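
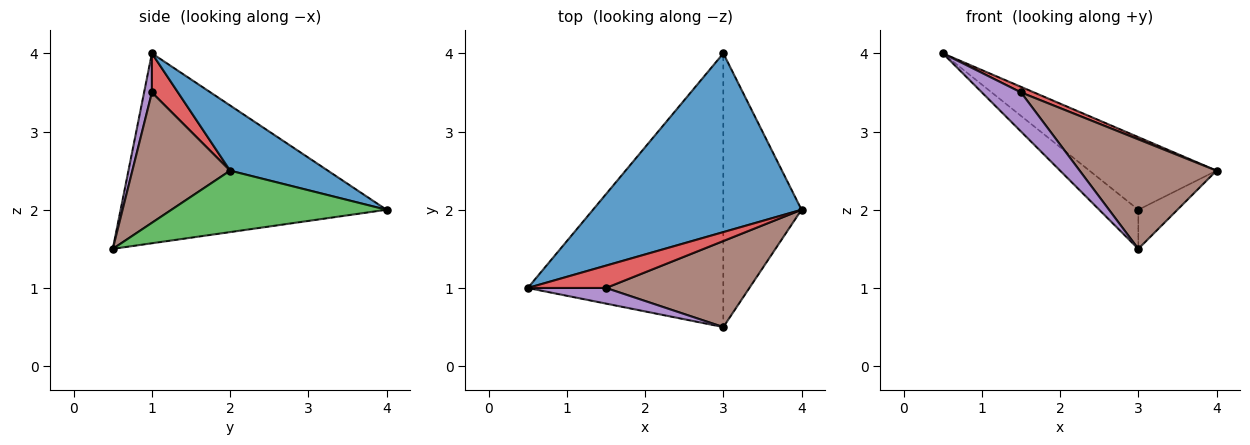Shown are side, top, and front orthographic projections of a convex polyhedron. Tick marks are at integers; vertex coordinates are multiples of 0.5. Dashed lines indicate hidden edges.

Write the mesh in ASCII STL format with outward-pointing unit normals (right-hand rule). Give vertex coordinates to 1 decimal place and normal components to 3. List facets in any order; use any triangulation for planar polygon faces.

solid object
 facet normal 0.278 0.362 0.890
  outer loop
   vertex 3.0 4.0 2.0
   vertex 0.5 1.0 4.0
   vertex 4.0 2.0 2.5
  endloop
 endfacet
 facet normal -0.693 0.102 -0.714
  outer loop
   vertex 3.0 0.5 1.5
   vertex 0.5 1.0 4.0
   vertex 3.0 4.0 2.0
  endloop
 endfacet
 facet normal 0.614 0.112 -0.781
  outer loop
   vertex 3.0 0.5 1.5
   vertex 3.0 4.0 2.0
   vertex 4.0 2.0 2.5
  endloop
 endfacet
 facet normal 0.436 -0.218 0.873
  outer loop
   vertex 1.5 1.0 3.5
   vertex 4.0 2.0 2.5
   vertex 0.5 1.0 4.0
  endloop
 endfacet
 facet normal 0.183 -0.913 0.365
  outer loop
   vertex 1.5 1.0 3.5
   vertex 0.5 1.0 4.0
   vertex 3.0 0.5 1.5
  endloop
 endfacet
 facet normal 0.490 -0.686 0.539
  outer loop
   vertex 1.5 1.0 3.5
   vertex 3.0 0.5 1.5
   vertex 4.0 2.0 2.5
  endloop
 endfacet
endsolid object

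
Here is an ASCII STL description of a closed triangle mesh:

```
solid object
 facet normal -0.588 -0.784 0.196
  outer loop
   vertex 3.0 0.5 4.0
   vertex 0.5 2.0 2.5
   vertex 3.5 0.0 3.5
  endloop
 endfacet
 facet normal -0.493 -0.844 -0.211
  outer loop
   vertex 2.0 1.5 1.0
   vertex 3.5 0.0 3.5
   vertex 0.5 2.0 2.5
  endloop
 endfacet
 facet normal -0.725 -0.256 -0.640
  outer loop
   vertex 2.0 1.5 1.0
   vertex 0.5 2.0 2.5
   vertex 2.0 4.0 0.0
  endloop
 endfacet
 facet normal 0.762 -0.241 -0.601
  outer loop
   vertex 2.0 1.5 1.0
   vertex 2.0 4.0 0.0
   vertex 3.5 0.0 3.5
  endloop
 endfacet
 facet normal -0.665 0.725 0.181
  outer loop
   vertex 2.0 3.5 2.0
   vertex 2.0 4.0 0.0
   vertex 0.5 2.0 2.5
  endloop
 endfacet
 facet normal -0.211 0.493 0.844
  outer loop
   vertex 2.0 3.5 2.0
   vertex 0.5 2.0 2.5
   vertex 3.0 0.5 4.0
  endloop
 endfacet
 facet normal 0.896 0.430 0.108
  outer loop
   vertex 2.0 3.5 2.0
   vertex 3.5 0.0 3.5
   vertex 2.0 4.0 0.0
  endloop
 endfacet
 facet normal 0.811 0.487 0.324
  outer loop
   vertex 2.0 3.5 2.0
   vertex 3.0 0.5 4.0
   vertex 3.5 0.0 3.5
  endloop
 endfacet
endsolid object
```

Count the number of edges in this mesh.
12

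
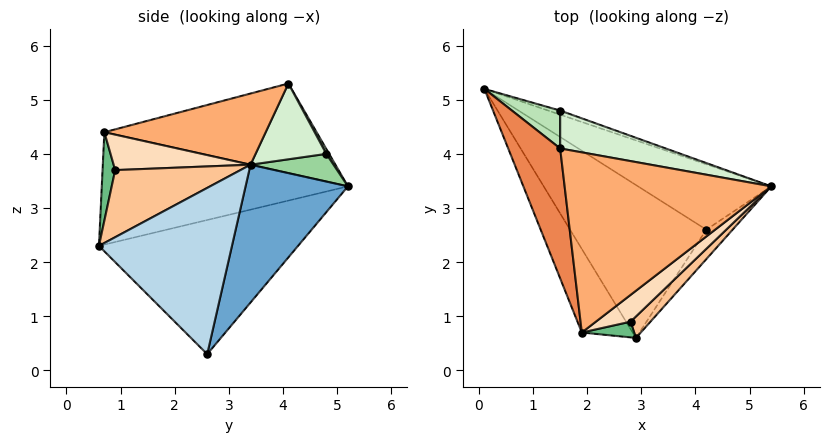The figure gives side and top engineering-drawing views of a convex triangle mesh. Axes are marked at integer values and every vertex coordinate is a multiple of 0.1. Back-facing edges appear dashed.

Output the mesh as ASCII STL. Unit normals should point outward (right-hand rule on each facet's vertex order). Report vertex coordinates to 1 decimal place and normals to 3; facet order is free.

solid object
 facet normal 0.326 0.891 -0.316
  outer loop
   vertex 4.2 2.6 0.3
   vertex 0.1 5.2 3.4
   vertex 5.4 3.4 3.8
  endloop
 endfacet
 facet normal -0.680 -0.249 -0.690
  outer loop
   vertex 4.2 2.6 0.3
   vertex 2.9 0.6 2.3
   vertex 0.1 5.2 3.4
  endloop
 endfacet
 facet normal 0.772 -0.624 -0.122
  outer loop
   vertex 4.2 2.6 0.3
   vertex 5.4 3.4 3.8
   vertex 2.9 0.6 2.3
  endloop
 endfacet
 facet normal -0.829 -0.415 -0.375
  outer loop
   vertex 1.9 0.7 4.4
   vertex 0.1 5.2 3.4
   vertex 2.9 0.6 2.3
  endloop
 endfacet
 facet normal -0.842 -0.228 0.488
  outer loop
   vertex 1.5 4.1 5.3
   vertex 0.1 5.2 3.4
   vertex 1.9 0.7 4.4
  endloop
 endfacet
 facet normal 0.319 -0.207 0.925
  outer loop
   vertex 1.5 4.1 5.3
   vertex 1.9 0.7 4.4
   vertex 5.4 3.4 3.8
  endloop
 endfacet
 facet normal 0.675 -0.710 0.200
  outer loop
   vertex 2.8 0.9 3.7
   vertex 2.9 0.6 2.3
   vertex 5.4 3.4 3.8
  endloop
 endfacet
 facet normal 0.566 -0.611 0.553
  outer loop
   vertex 2.8 0.9 3.7
   vertex 5.4 3.4 3.8
   vertex 1.9 0.7 4.4
  endloop
 endfacet
 facet normal 0.371 -0.902 0.220
  outer loop
   vertex 2.8 0.9 3.7
   vertex 1.9 0.7 4.4
   vertex 2.9 0.6 2.3
  endloop
 endfacet
 facet normal 0.328 0.934 -0.143
  outer loop
   vertex 1.5 4.8 4.0
   vertex 5.4 3.4 3.8
   vertex 0.1 5.2 3.4
  endloop
 endfacet
 facet normal 0.048 0.879 0.474
  outer loop
   vertex 1.5 4.8 4.0
   vertex 0.1 5.2 3.4
   vertex 1.5 4.1 5.3
  endloop
 endfacet
 facet normal 0.322 0.834 0.449
  outer loop
   vertex 1.5 4.8 4.0
   vertex 1.5 4.1 5.3
   vertex 5.4 3.4 3.8
  endloop
 endfacet
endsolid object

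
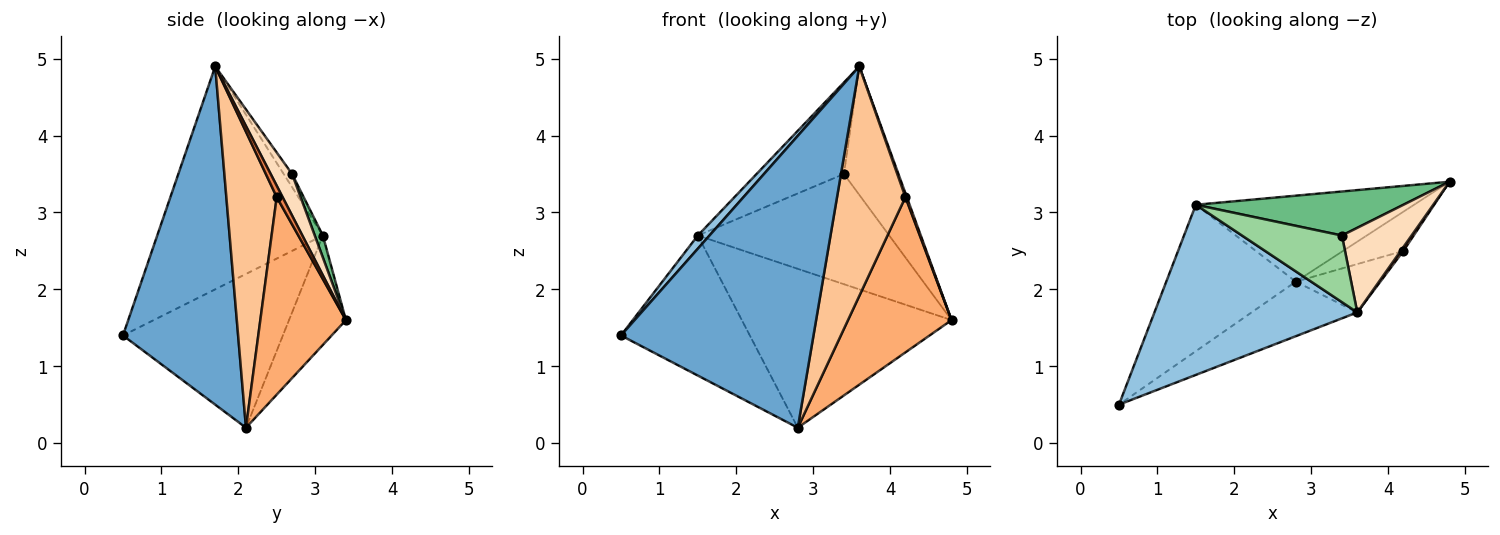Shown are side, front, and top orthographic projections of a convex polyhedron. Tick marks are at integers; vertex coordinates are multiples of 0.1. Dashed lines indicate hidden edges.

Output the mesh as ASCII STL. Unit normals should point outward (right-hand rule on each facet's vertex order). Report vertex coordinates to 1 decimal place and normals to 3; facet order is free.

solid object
 facet normal 0.507 -0.847 -0.158
  outer loop
   vertex 2.8 2.1 0.2
   vertex 3.6 1.7 4.9
   vertex 0.5 0.5 1.4
  endloop
 endfacet
 facet normal -0.739 -0.052 0.672
  outer loop
   vertex 1.5 3.1 2.7
   vertex 0.5 0.5 1.4
   vertex 3.6 1.7 4.9
  endloop
 endfacet
 facet normal -0.651 0.525 -0.548
  outer loop
   vertex 1.5 3.1 2.7
   vertex 2.8 2.1 0.2
   vertex 0.5 0.5 1.4
  endloop
 endfacet
 facet normal -0.232 0.856 -0.463
  outer loop
   vertex 1.5 3.1 2.7
   vertex 4.8 3.4 1.6
   vertex 2.8 2.1 0.2
  endloop
 endfacet
 facet normal 0.947 -0.227 0.227
  outer loop
   vertex 4.2 2.5 3.2
   vertex 4.8 3.4 1.6
   vertex 3.6 1.7 4.9
  endloop
 endfacet
 facet normal 0.625 -0.757 -0.191
  outer loop
   vertex 4.2 2.5 3.2
   vertex 2.8 2.1 0.2
   vertex 4.8 3.4 1.6
  endloop
 endfacet
 facet normal 0.585 -0.794 -0.167
  outer loop
   vertex 4.2 2.5 3.2
   vertex 3.6 1.7 4.9
   vertex 2.8 2.1 0.2
  endloop
 endfacet
 facet normal 0.312 0.794 0.522
  outer loop
   vertex 3.4 2.7 3.5
   vertex 3.6 1.7 4.9
   vertex 4.8 3.4 1.6
  endloop
 endfacet
 facet normal 0.039 0.928 0.371
  outer loop
   vertex 3.4 2.7 3.5
   vertex 4.8 3.4 1.6
   vertex 1.5 3.1 2.7
  endloop
 endfacet
 facet normal -0.077 0.806 0.587
  outer loop
   vertex 3.4 2.7 3.5
   vertex 1.5 3.1 2.7
   vertex 3.6 1.7 4.9
  endloop
 endfacet
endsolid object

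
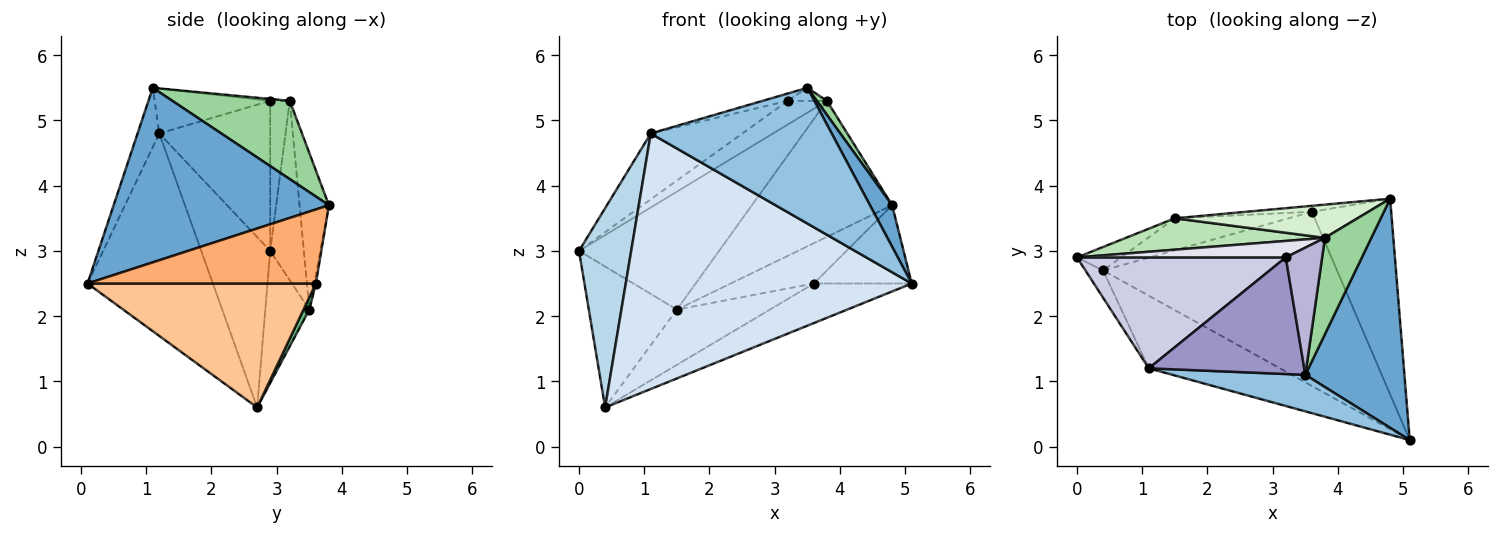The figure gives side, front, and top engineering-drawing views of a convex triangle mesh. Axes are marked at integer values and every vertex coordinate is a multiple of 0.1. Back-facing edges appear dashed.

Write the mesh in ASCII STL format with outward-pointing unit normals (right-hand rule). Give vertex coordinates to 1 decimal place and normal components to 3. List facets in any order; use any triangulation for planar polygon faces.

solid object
 facet normal 0.866 -0.089 0.492
  outer loop
   vertex 3.5 1.1 5.5
   vertex 5.1 0.1 2.5
   vertex 4.8 3.8 3.7
  endloop
 endfacet
 facet normal -0.115 -0.959 0.258
  outer loop
   vertex 1.1 1.2 4.8
   vertex 5.1 0.1 2.5
   vertex 3.5 1.1 5.5
  endloop
 endfacet
 facet normal -0.795 -0.601 -0.082
  outer loop
   vertex 1.1 1.2 4.8
   vertex 0.0 2.9 3.0
   vertex 0.4 2.7 0.6
  endloop
 endfacet
 facet normal -0.389 -0.886 -0.252
  outer loop
   vertex 1.1 1.2 4.8
   vertex 0.4 2.7 0.6
   vertex 5.1 0.1 2.5
  endloop
 endfacet
 facet normal -0.442 0.885 -0.147
  outer loop
   vertex 1.5 3.5 2.1
   vertex 0.4 2.7 0.6
   vertex 0.0 2.9 3.0
  endloop
 endfacet
 facet normal 0.655 0.281 -0.702
  outer loop
   vertex 3.6 3.6 2.5
   vertex 4.8 3.8 3.7
   vertex 5.1 0.1 2.5
  endloop
 endfacet
 facet normal 0.459 0.197 -0.866
  outer loop
   vertex 3.6 3.6 2.5
   vertex 5.1 0.1 2.5
   vertex 0.4 2.7 0.6
  endloop
 endfacet
 facet normal -0.019 0.989 -0.145
  outer loop
   vertex 3.6 3.6 2.5
   vertex 1.5 3.5 2.1
   vertex 4.8 3.8 3.7
  endloop
 endfacet
 facet normal 0.054 0.864 -0.501
  outer loop
   vertex 3.6 3.6 2.5
   vertex 0.4 2.7 0.6
   vertex 1.5 3.5 2.1
  endloop
 endfacet
 facet normal 0.858 -0.074 0.508
  outer loop
   vertex 3.8 3.2 5.3
   vertex 3.5 1.1 5.5
   vertex 4.8 3.8 3.7
  endloop
 endfacet
 facet normal -0.226 0.941 0.251
  outer loop
   vertex 3.8 3.2 5.3
   vertex 1.5 3.5 2.1
   vertex 0.0 2.9 3.0
  endloop
 endfacet
 facet normal -0.199 0.952 0.232
  outer loop
   vertex 3.8 3.2 5.3
   vertex 4.8 3.8 3.7
   vertex 1.5 3.5 2.1
  endloop
 endfacet
 facet normal -0.277 0.060 0.959
  outer loop
   vertex 3.2 2.9 5.3
   vertex 1.1 1.2 4.8
   vertex 3.5 1.1 5.5
  endloop
 endfacet
 facet normal -0.051 0.102 0.993
  outer loop
   vertex 3.2 2.9 5.3
   vertex 3.5 1.1 5.5
   vertex 3.8 3.2 5.3
  endloop
 endfacet
 facet normal -0.526 0.434 0.731
  outer loop
   vertex 3.2 2.9 5.3
   vertex 0.0 2.9 3.0
   vertex 1.1 1.2 4.8
  endloop
 endfacet
 facet normal -0.380 0.759 0.528
  outer loop
   vertex 3.2 2.9 5.3
   vertex 3.8 3.2 5.3
   vertex 0.0 2.9 3.0
  endloop
 endfacet
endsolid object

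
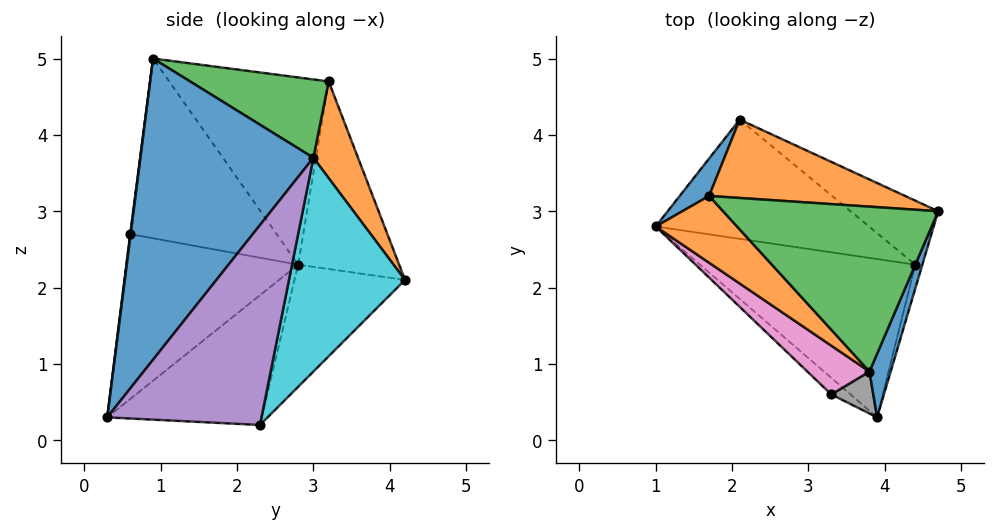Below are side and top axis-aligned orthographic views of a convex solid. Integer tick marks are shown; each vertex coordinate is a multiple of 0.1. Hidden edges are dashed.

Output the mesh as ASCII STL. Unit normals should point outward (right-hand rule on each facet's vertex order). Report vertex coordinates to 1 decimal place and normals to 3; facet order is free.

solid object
 facet normal 0.931 -0.358 0.066
  outer loop
   vertex 3.8 0.9 5.0
   vertex 3.9 0.3 0.3
   vertex 4.7 3.0 3.7
  endloop
 endfacet
 facet normal -0.721 -0.618 0.313
  outer loop
   vertex 1.7 3.2 4.7
   vertex 1.0 2.8 2.3
   vertex 3.8 0.9 5.0
  endloop
 endfacet
 facet normal 0.314 0.399 0.862
  outer loop
   vertex 1.7 3.2 4.7
   vertex 3.8 0.9 5.0
   vertex 4.7 3.0 3.7
  endloop
 endfacet
 facet normal -0.514 0.086 -0.853
  outer loop
   vertex 4.4 2.3 0.2
   vertex 3.9 0.3 0.3
   vertex 1.0 2.8 2.3
  endloop
 endfacet
 facet normal 0.969 -0.244 -0.034
  outer loop
   vertex 4.4 2.3 0.2
   vertex 4.7 3.0 3.7
   vertex 3.9 0.3 0.3
  endloop
 endfacet
 facet normal -0.682 -0.727 -0.080
  outer loop
   vertex 3.3 0.6 2.7
   vertex 1.0 2.8 2.3
   vertex 3.9 0.3 0.3
  endloop
 endfacet
 facet normal -0.693 -0.681 0.239
  outer loop
   vertex 3.3 0.6 2.7
   vertex 3.8 0.9 5.0
   vertex 1.0 2.8 2.3
  endloop
 endfacet
 facet normal 0.012 -0.992 0.127
  outer loop
   vertex 3.3 0.6 2.7
   vertex 3.9 0.3 0.3
   vertex 3.8 0.9 5.0
  endloop
 endfacet
 facet normal -0.480 0.257 -0.839
  outer loop
   vertex 2.1 4.2 2.1
   vertex 4.4 2.3 0.2
   vertex 1.0 2.8 2.3
  endloop
 endfacet
 facet normal 0.513 0.832 -0.210
  outer loop
   vertex 2.1 4.2 2.1
   vertex 4.7 3.0 3.7
   vertex 4.4 2.3 0.2
  endloop
 endfacet
 facet normal -0.772 0.624 0.121
  outer loop
   vertex 2.1 4.2 2.1
   vertex 1.0 2.8 2.3
   vertex 1.7 3.2 4.7
  endloop
 endfacet
 facet normal 0.186 0.907 0.378
  outer loop
   vertex 2.1 4.2 2.1
   vertex 1.7 3.2 4.7
   vertex 4.7 3.0 3.7
  endloop
 endfacet
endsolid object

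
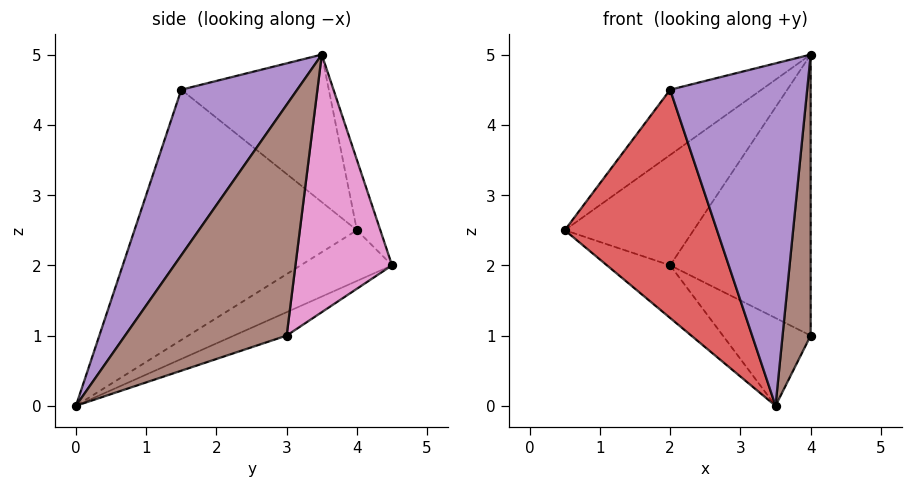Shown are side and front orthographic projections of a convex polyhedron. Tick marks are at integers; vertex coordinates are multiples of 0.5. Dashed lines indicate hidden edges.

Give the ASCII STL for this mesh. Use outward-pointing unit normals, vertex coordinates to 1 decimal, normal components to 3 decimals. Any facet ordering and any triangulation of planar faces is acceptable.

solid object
 facet normal -0.163 0.898 0.408
  outer loop
   vertex 2.0 4.5 2.0
   vertex 0.5 4.0 2.5
   vertex 4.0 3.5 5.0
  endloop
 endfacet
 facet normal -0.383 0.265 -0.885
  outer loop
   vertex 2.0 4.5 2.0
   vertex 3.5 0.0 0.0
   vertex 0.5 4.0 2.5
  endloop
 endfacet
 facet normal -0.520 0.322 0.792
  outer loop
   vertex 2.0 1.5 4.5
   vertex 4.0 3.5 5.0
   vertex 0.5 4.0 2.5
  endloop
 endfacet
 facet normal -0.822 -0.563 -0.087
  outer loop
   vertex 2.0 1.5 4.5
   vertex 0.5 4.0 2.5
   vertex 3.5 0.0 0.0
  endloop
 endfacet
 facet normal 0.585 -0.691 0.425
  outer loop
   vertex 2.0 1.5 4.5
   vertex 3.5 0.0 0.0
   vertex 4.0 3.5 5.0
  endloop
 endfacet
 facet normal 0.985 -0.171 0.021
  outer loop
   vertex 4.0 3.0 1.0
   vertex 4.0 3.5 5.0
   vertex 3.5 0.0 0.0
  endloop
 endfacet
 facet normal 0.564 0.820 -0.102
  outer loop
   vertex 4.0 3.0 1.0
   vertex 2.0 4.5 2.0
   vertex 4.0 3.5 5.0
  endloop
 endfacet
 facet normal -0.204 0.340 -0.918
  outer loop
   vertex 4.0 3.0 1.0
   vertex 3.5 0.0 0.0
   vertex 2.0 4.5 2.0
  endloop
 endfacet
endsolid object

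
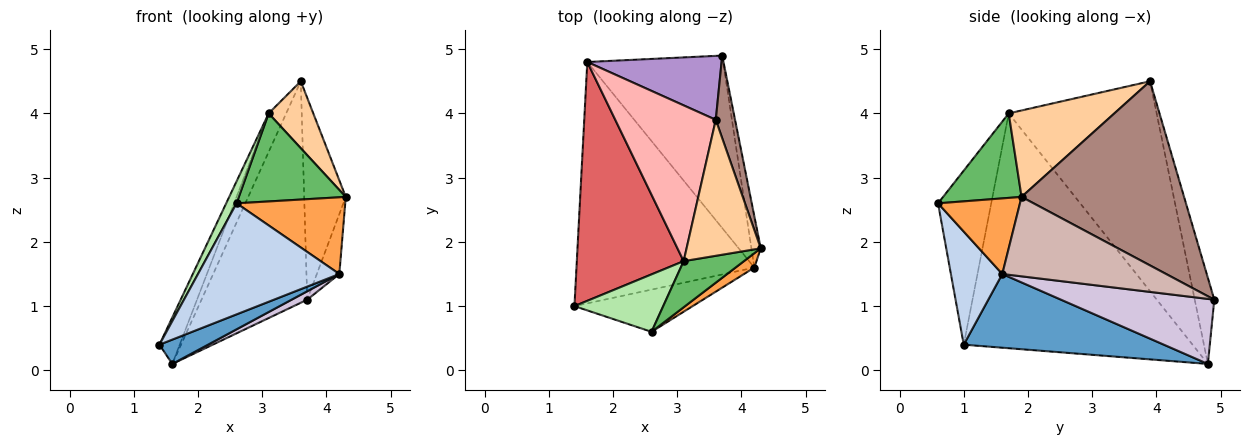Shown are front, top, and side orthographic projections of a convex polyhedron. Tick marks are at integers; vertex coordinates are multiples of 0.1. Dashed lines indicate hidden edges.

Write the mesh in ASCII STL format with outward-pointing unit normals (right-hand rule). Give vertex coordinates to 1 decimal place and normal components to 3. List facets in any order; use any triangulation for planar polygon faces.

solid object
 facet normal 0.381 -0.093 -0.920
  outer loop
   vertex 4.2 1.6 1.5
   vertex 1.4 1.0 0.4
   vertex 1.6 4.8 0.1
  endloop
 endfacet
 facet normal 0.322 -0.885 -0.336
  outer loop
   vertex 4.2 1.6 1.5
   vertex 2.6 0.6 2.6
   vertex 1.4 1.0 0.4
  endloop
 endfacet
 facet normal 0.595 -0.790 0.148
  outer loop
   vertex 4.2 1.6 1.5
   vertex 4.3 1.9 2.7
   vertex 2.6 0.6 2.6
  endloop
 endfacet
 facet normal 0.723 -0.305 0.620
  outer loop
   vertex 3.1 1.7 4.0
   vertex 4.3 1.9 2.7
   vertex 3.6 3.9 4.5
  endloop
 endfacet
 facet normal 0.545 -0.743 0.389
  outer loop
   vertex 3.1 1.7 4.0
   vertex 2.6 0.6 2.6
   vertex 4.3 1.9 2.7
  endloop
 endfacet
 facet normal -0.878 -0.171 0.448
  outer loop
   vertex 3.1 1.7 4.0
   vertex 1.4 1.0 0.4
   vertex 2.6 0.6 2.6
  endloop
 endfacet
 facet normal -0.907 0.080 0.413
  outer loop
   vertex 3.1 1.7 4.0
   vertex 1.6 4.8 0.1
   vertex 1.4 1.0 0.4
  endloop
 endfacet
 facet normal -0.897 0.106 0.429
  outer loop
   vertex 3.1 1.7 4.0
   vertex 3.6 3.9 4.5
   vertex 1.6 4.8 0.1
  endloop
 endfacet
 facet normal -0.175 0.946 0.273
  outer loop
   vertex 3.7 4.9 1.1
   vertex 1.6 4.8 0.1
   vertex 3.6 3.9 4.5
  endloop
 endfacet
 facet normal 0.431 -0.044 -0.901
  outer loop
   vertex 3.7 4.9 1.1
   vertex 4.2 1.6 1.5
   vertex 1.6 4.8 0.1
  endloop
 endfacet
 facet normal 0.964 0.247 0.101
  outer loop
   vertex 3.7 4.9 1.1
   vertex 3.6 3.9 4.5
   vertex 4.3 1.9 2.7
  endloop
 endfacet
 facet normal 0.984 0.135 -0.116
  outer loop
   vertex 3.7 4.9 1.1
   vertex 4.3 1.9 2.7
   vertex 4.2 1.6 1.5
  endloop
 endfacet
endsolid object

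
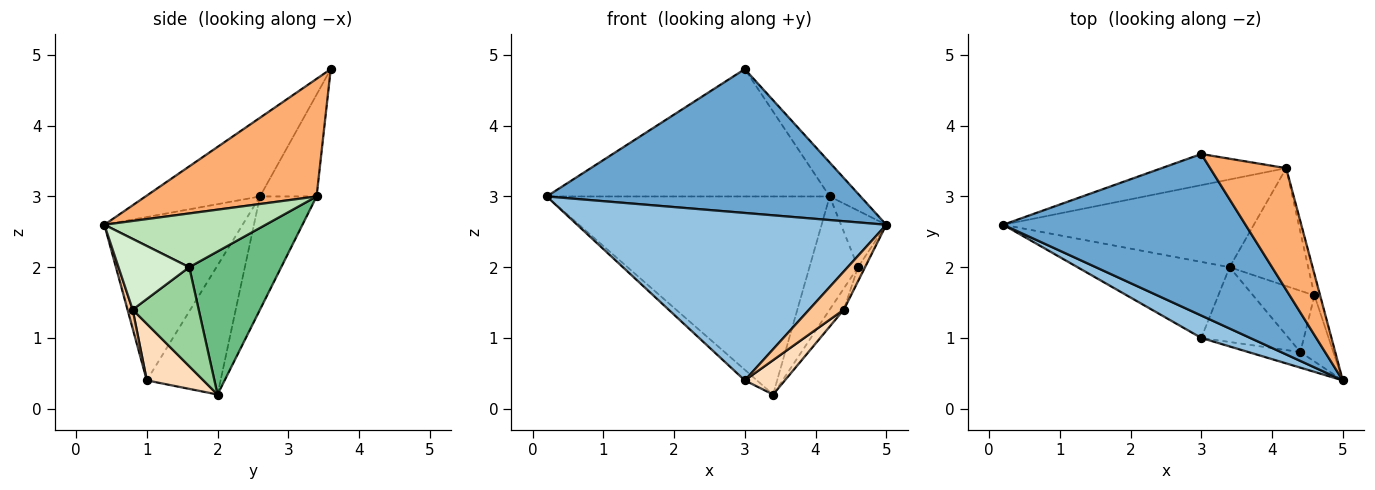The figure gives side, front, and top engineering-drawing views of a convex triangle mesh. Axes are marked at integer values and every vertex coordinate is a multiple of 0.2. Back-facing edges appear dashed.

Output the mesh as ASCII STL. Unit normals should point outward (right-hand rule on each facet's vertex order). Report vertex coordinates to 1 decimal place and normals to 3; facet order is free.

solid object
 facet normal -0.236 -0.646 0.726
  outer loop
   vertex 3.0 3.6 4.8
   vertex 0.2 2.6 3.0
   vertex 5.0 0.4 2.6
  endloop
 endfacet
 facet normal -0.405 -0.906 0.121
  outer loop
   vertex 3.0 1.0 0.4
   vertex 5.0 0.4 2.6
   vertex 0.2 2.6 3.0
  endloop
 endfacet
 facet normal -0.644 0.106 -0.758
  outer loop
   vertex 3.0 1.0 0.4
   vertex 0.2 2.6 3.0
   vertex 3.4 2.0 0.2
  endloop
 endfacet
 facet normal -0.191 0.954 -0.233
  outer loop
   vertex 4.2 3.4 3.0
   vertex 0.2 2.6 3.0
   vertex 3.0 3.6 4.8
  endloop
 endfacet
 facet normal -0.180 0.899 -0.398
  outer loop
   vertex 4.2 3.4 3.0
   vertex 3.4 2.0 0.2
   vertex 0.2 2.6 3.0
  endloop
 endfacet
 facet normal 0.830 0.150 0.537
  outer loop
   vertex 4.2 3.4 3.0
   vertex 3.0 3.6 4.8
   vertex 5.0 0.4 2.6
  endloop
 endfacet
 facet normal 0.136 -0.917 -0.374
  outer loop
   vertex 4.4 0.8 1.4
   vertex 5.0 0.4 2.6
   vertex 3.0 1.0 0.4
  endloop
 endfacet
 facet normal 0.508 -0.360 -0.783
  outer loop
   vertex 4.4 0.8 1.4
   vertex 3.0 1.0 0.4
   vertex 3.4 2.0 0.2
  endloop
 endfacet
 facet normal 0.796 0.420 -0.437
  outer loop
   vertex 4.6 1.6 2.0
   vertex 3.4 2.0 0.2
   vertex 4.2 3.4 3.0
  endloop
 endfacet
 facet normal 0.836 0.179 -0.518
  outer loop
   vertex 4.6 1.6 2.0
   vertex 4.4 0.8 1.4
   vertex 3.4 2.0 0.2
  endloop
 endfacet
 facet normal 0.958 0.269 -0.101
  outer loop
   vertex 4.6 1.6 2.0
   vertex 4.2 3.4 3.0
   vertex 5.0 0.4 2.6
  endloop
 endfacet
 facet normal 0.902 0.090 -0.421
  outer loop
   vertex 4.6 1.6 2.0
   vertex 5.0 0.4 2.6
   vertex 4.4 0.8 1.4
  endloop
 endfacet
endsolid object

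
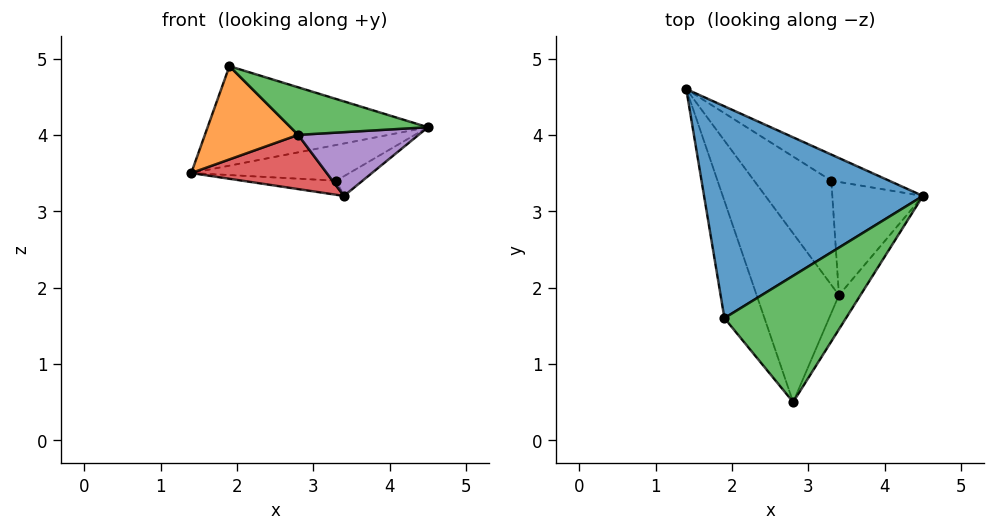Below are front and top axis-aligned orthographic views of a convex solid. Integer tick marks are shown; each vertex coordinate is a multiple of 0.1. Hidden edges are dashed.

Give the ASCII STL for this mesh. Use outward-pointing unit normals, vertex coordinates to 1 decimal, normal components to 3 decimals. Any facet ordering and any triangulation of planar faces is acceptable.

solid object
 facet normal 0.017 0.425 0.905
  outer loop
   vertex 1.9 1.6 4.9
   vertex 4.5 3.2 4.1
   vertex 1.4 4.6 3.5
  endloop
 endfacet
 facet normal -0.839 -0.338 -0.426
  outer loop
   vertex 1.9 1.6 4.9
   vertex 1.4 4.6 3.5
   vertex 2.8 0.5 4.0
  endloop
 endfacet
 facet normal 0.451 -0.315 0.835
  outer loop
   vertex 1.9 1.6 4.9
   vertex 2.8 0.5 4.0
   vertex 4.5 3.2 4.1
  endloop
 endfacet
 facet normal -0.486 -0.267 -0.832
  outer loop
   vertex 3.4 1.9 3.2
   vertex 2.8 0.5 4.0
   vertex 1.4 4.6 3.5
  endloop
 endfacet
 facet normal 0.819 -0.506 -0.271
  outer loop
   vertex 3.4 1.9 3.2
   vertex 4.5 3.2 4.1
   vertex 2.8 0.5 4.0
  endloop
 endfacet
 facet normal 0.432 0.728 -0.532
  outer loop
   vertex 3.3 3.4 3.4
   vertex 1.4 4.6 3.5
   vertex 4.5 3.2 4.1
  endloop
 endfacet
 facet normal 0.033 0.134 -0.990
  outer loop
   vertex 3.3 3.4 3.4
   vertex 3.4 1.9 3.2
   vertex 1.4 4.6 3.5
  endloop
 endfacet
 facet normal 0.517 0.147 -0.844
  outer loop
   vertex 3.3 3.4 3.4
   vertex 4.5 3.2 4.1
   vertex 3.4 1.9 3.2
  endloop
 endfacet
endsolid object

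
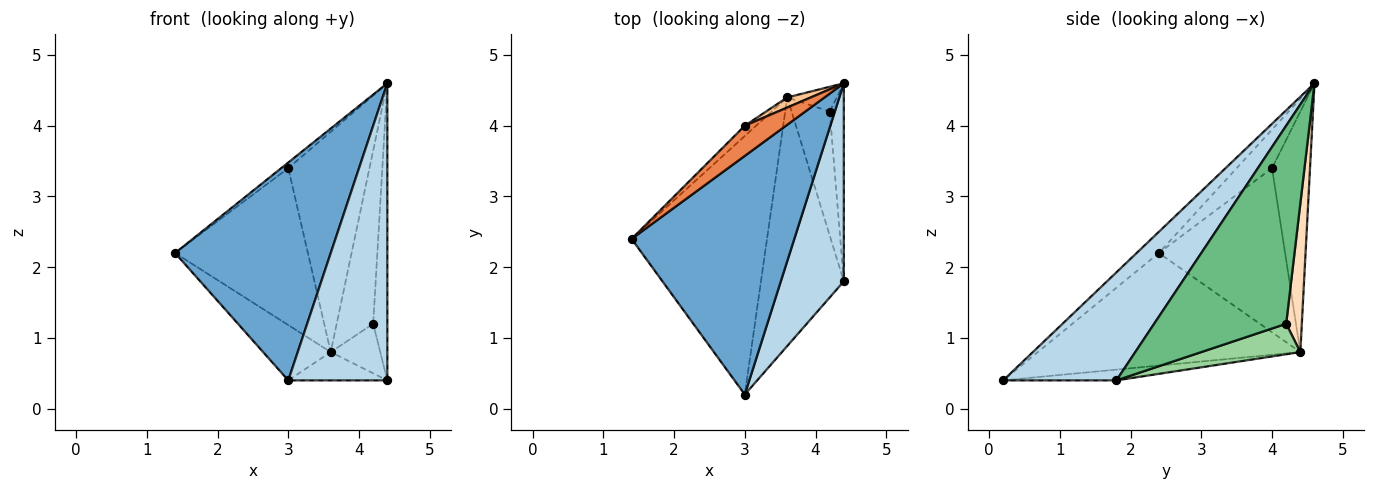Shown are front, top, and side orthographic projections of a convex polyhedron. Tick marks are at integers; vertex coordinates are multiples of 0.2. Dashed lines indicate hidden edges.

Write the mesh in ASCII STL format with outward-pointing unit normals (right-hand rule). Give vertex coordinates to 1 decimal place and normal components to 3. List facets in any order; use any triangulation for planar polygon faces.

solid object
 facet normal -0.096 -0.671 0.735
  outer loop
   vertex 3.0 0.2 0.4
   vertex 4.4 4.6 4.6
   vertex 1.4 2.4 2.2
  endloop
 endfacet
 facet normal -0.631 0.162 -0.759
  outer loop
   vertex 3.6 4.4 0.8
   vertex 3.0 0.2 0.4
   vertex 1.4 2.4 2.2
  endloop
 endfacet
 facet normal 0.689 -0.603 0.402
  outer loop
   vertex 4.4 1.8 0.4
   vertex 4.4 4.6 4.6
   vertex 3.0 0.2 0.4
  endloop
 endfacet
 facet normal -0.128 0.112 -0.985
  outer loop
   vertex 4.4 1.8 0.4
   vertex 3.0 0.2 0.4
   vertex 3.6 4.4 0.8
  endloop
 endfacet
 facet normal -0.678 0.136 0.723
  outer loop
   vertex 3.0 4.0 3.4
   vertex 1.4 2.4 2.2
   vertex 4.4 4.6 4.6
  endloop
 endfacet
 facet normal -0.688 0.724 -0.047
  outer loop
   vertex 3.0 4.0 3.4
   vertex 3.6 4.4 0.8
   vertex 1.4 2.4 2.2
  endloop
 endfacet
 facet normal -0.423 0.905 0.042
  outer loop
   vertex 3.0 4.0 3.4
   vertex 4.4 4.6 4.6
   vertex 3.6 4.4 0.8
  endloop
 endfacet
 facet normal 0.391 0.911 -0.130
  outer loop
   vertex 4.2 4.2 1.2
   vertex 3.6 4.4 0.8
   vertex 4.4 4.6 4.6
  endloop
 endfacet
 facet normal 0.992 0.106 -0.071
  outer loop
   vertex 4.2 4.2 1.2
   vertex 4.4 4.6 4.6
   vertex 4.4 1.8 0.4
  endloop
 endfacet
 facet normal 0.596 0.298 -0.745
  outer loop
   vertex 4.2 4.2 1.2
   vertex 4.4 1.8 0.4
   vertex 3.6 4.4 0.8
  endloop
 endfacet
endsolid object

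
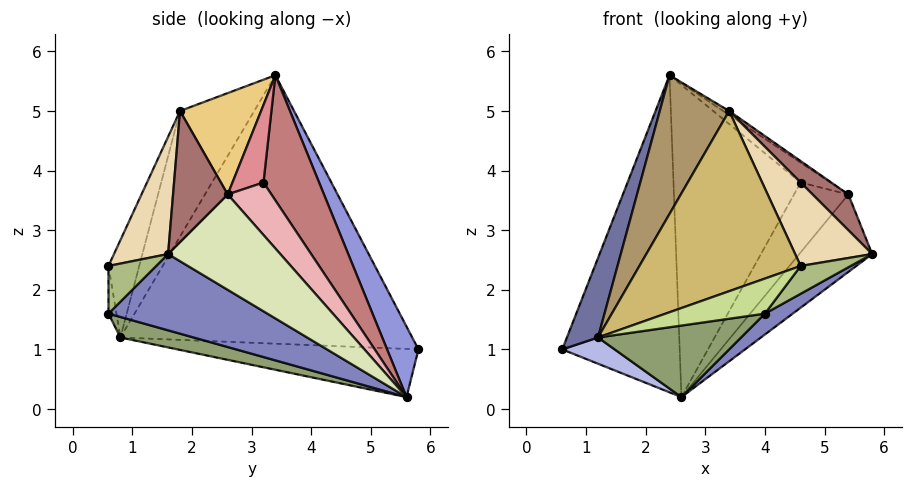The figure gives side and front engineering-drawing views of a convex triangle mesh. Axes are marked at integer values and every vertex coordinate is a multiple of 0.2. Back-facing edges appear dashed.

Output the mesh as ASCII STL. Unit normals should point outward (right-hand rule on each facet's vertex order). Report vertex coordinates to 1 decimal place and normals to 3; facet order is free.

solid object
 facet normal -0.943 -0.101 0.317
  outer loop
   vertex 1.2 0.8 1.2
   vertex 2.4 3.4 5.6
   vertex 0.6 5.8 1.0
  endloop
 endfacet
 facet normal 0.522 -0.091 -0.848
  outer loop
   vertex 2.6 5.6 0.2
   vertex 5.8 1.6 2.6
   vertex 4.0 0.6 1.6
  endloop
 endfacet
 facet normal 0.239 0.896 0.374
  outer loop
   vertex 2.6 5.6 0.2
   vertex 0.6 5.8 1.0
   vertex 2.4 3.4 5.6
  endloop
 endfacet
 facet normal -0.377 -0.082 -0.922
  outer loop
   vertex 2.6 5.6 0.2
   vertex 1.2 0.8 1.2
   vertex 0.6 5.8 1.0
  endloop
 endfacet
 facet normal 0.121 -0.236 -0.964
  outer loop
   vertex 2.6 5.6 0.2
   vertex 4.0 0.6 1.6
   vertex 1.2 0.8 1.2
  endloop
 endfacet
 facet normal 0.613 -0.643 -0.459
  outer loop
   vertex 4.6 0.6 2.4
   vertex 4.0 0.6 1.6
   vertex 5.8 1.6 2.6
  endloop
 endfacet
 facet normal -0.080 -0.995 0.060
  outer loop
   vertex 4.6 0.6 2.4
   vertex 1.2 0.8 1.2
   vertex 4.0 0.6 1.6
  endloop
 endfacet
 facet normal 0.821 0.533 -0.205
  outer loop
   vertex 5.4 2.6 3.6
   vertex 5.8 1.6 2.6
   vertex 2.6 5.6 0.2
  endloop
 endfacet
 facet normal -0.626 -0.585 0.516
  outer loop
   vertex 3.4 1.8 5.0
   vertex 2.4 3.4 5.6
   vertex 1.2 0.8 1.2
  endloop
 endfacet
 facet normal -0.176 -0.922 0.344
  outer loop
   vertex 3.4 1.8 5.0
   vertex 1.2 0.8 1.2
   vertex 4.6 0.6 2.4
  endloop
 endfacet
 facet normal 0.562 0.041 0.826
  outer loop
   vertex 3.4 1.8 5.0
   vertex 5.4 2.6 3.6
   vertex 2.4 3.4 5.6
  endloop
 endfacet
 facet normal 0.483 -0.688 0.541
  outer loop
   vertex 3.4 1.8 5.0
   vertex 4.6 0.6 2.4
   vertex 5.8 1.6 2.6
  endloop
 endfacet
 facet normal 0.627 -0.411 0.662
  outer loop
   vertex 3.4 1.8 5.0
   vertex 5.8 1.6 2.6
   vertex 5.4 2.6 3.6
  endloop
 endfacet
 facet normal 0.374 0.854 0.362
  outer loop
   vertex 4.6 3.2 3.8
   vertex 2.6 5.6 0.2
   vertex 2.4 3.4 5.6
  endloop
 endfacet
 facet normal 0.562 0.540 0.627
  outer loop
   vertex 4.6 3.2 3.8
   vertex 2.4 3.4 5.6
   vertex 5.4 2.6 3.6
  endloop
 endfacet
 facet normal 0.618 0.768 0.169
  outer loop
   vertex 4.6 3.2 3.8
   vertex 5.4 2.6 3.6
   vertex 2.6 5.6 0.2
  endloop
 endfacet
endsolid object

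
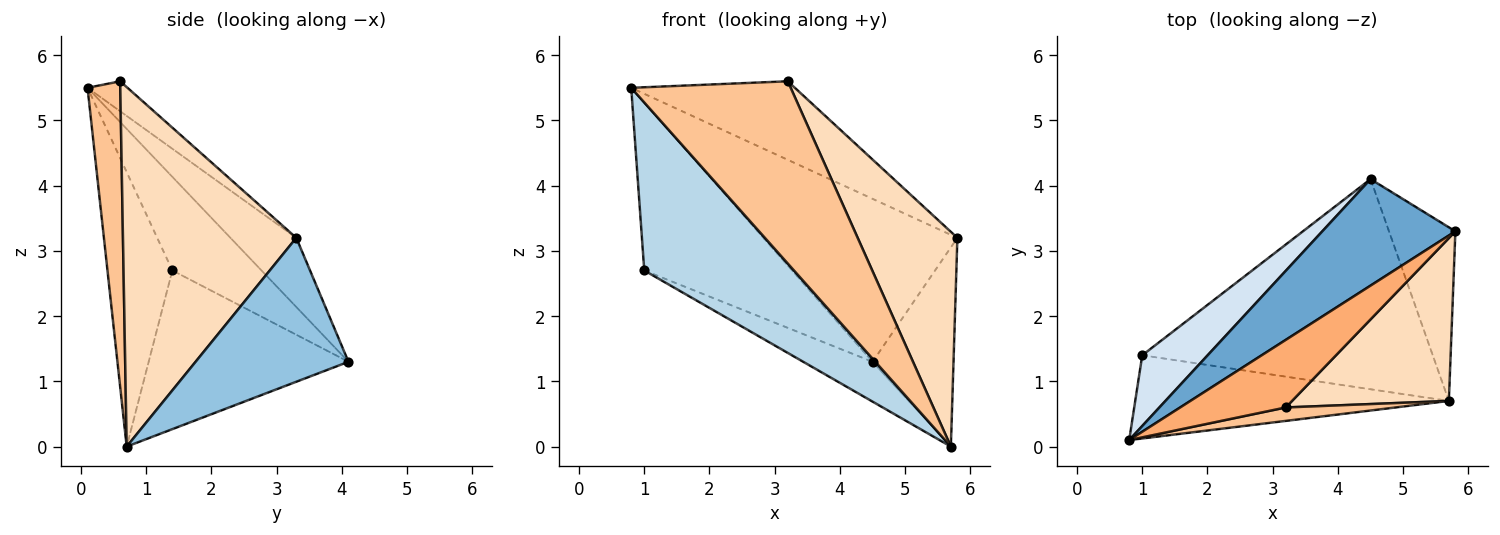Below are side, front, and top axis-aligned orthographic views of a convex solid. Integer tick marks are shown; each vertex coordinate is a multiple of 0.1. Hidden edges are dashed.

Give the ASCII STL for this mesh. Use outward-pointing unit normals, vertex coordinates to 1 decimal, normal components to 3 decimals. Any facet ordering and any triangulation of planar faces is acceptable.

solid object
 facet normal -0.273 0.805 0.526
  outer loop
   vertex 4.5 4.1 1.3
   vertex 0.8 0.1 5.5
   vertex 5.8 3.3 3.2
  endloop
 endfacet
 facet normal 0.818 0.433 -0.378
  outer loop
   vertex 4.5 4.1 1.3
   vertex 5.8 3.3 3.2
   vertex 5.7 0.7 0.0
  endloop
 endfacet
 facet normal -0.362 -0.835 -0.414
  outer loop
   vertex 1.0 1.4 2.7
   vertex 5.7 0.7 0.0
   vertex 0.8 0.1 5.5
  endloop
 endfacet
 facet normal -0.486 0.806 0.339
  outer loop
   vertex 1.0 1.4 2.7
   vertex 0.8 0.1 5.5
   vertex 4.5 4.1 1.3
  endloop
 endfacet
 facet normal -0.473 0.164 -0.866
  outer loop
   vertex 1.0 1.4 2.7
   vertex 4.5 4.1 1.3
   vertex 5.7 0.7 0.0
  endloop
 endfacet
 facet normal -0.182 0.745 0.641
  outer loop
   vertex 3.2 0.6 5.6
   vertex 5.8 3.3 3.2
   vertex 0.8 0.1 5.5
  endloop
 endfacet
 facet normal 0.201 -0.977 0.072
  outer loop
   vertex 3.2 0.6 5.6
   vertex 0.8 0.1 5.5
   vertex 5.7 0.7 0.0
  endloop
 endfacet
 facet normal 0.811 -0.466 0.354
  outer loop
   vertex 3.2 0.6 5.6
   vertex 5.7 0.7 0.0
   vertex 5.8 3.3 3.2
  endloop
 endfacet
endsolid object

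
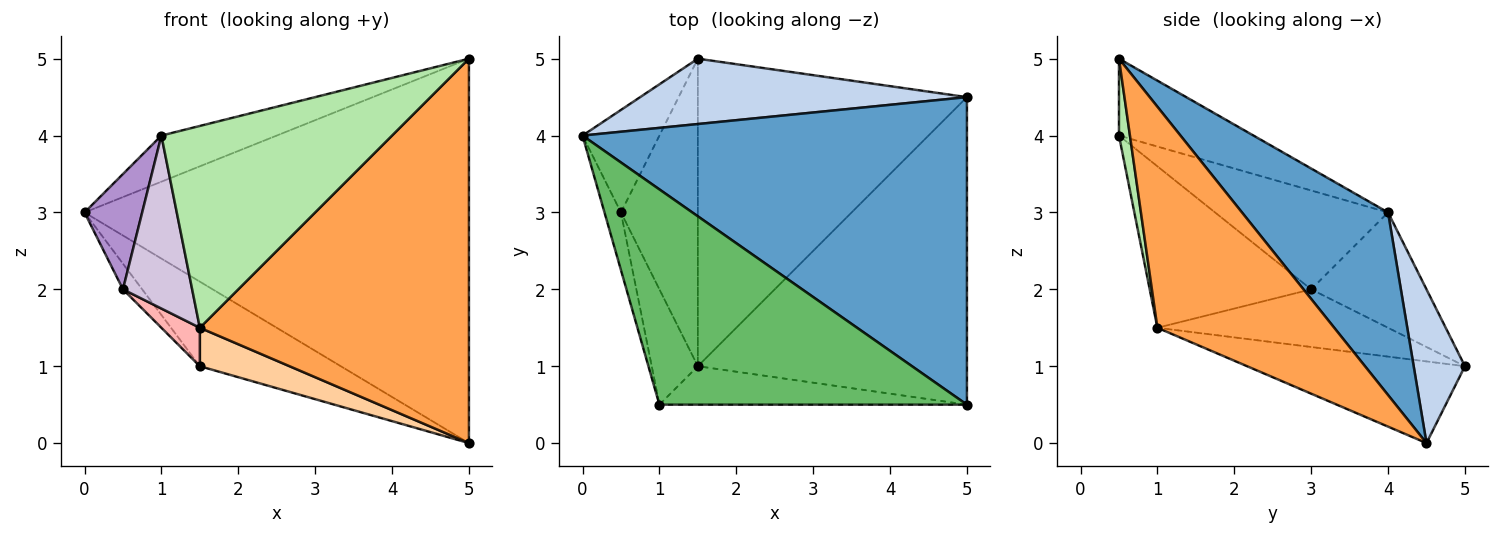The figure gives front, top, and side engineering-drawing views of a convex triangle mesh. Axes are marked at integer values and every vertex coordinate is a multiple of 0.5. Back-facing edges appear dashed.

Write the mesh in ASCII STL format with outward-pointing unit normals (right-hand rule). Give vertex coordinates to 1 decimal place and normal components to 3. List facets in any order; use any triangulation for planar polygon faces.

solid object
 facet normal 0.284 0.749 0.599
  outer loop
   vertex 5.0 4.5 0.0
   vertex 0.0 4.0 3.0
   vertex 5.0 0.5 5.0
  endloop
 endfacet
 facet normal 0.277 0.760 0.588
  outer loop
   vertex 1.5 5.0 1.0
   vertex 0.0 4.0 3.0
   vertex 5.0 4.5 0.0
  endloop
 endfacet
 facet normal 0.457 -0.695 -0.556
  outer loop
   vertex 1.5 1.0 1.5
   vertex 5.0 4.5 0.0
   vertex 5.0 0.5 5.0
  endloop
 endfacet
 facet normal -0.288 -0.119 -0.950
  outer loop
   vertex 1.5 1.0 1.5
   vertex 1.5 5.0 1.0
   vertex 5.0 4.5 0.0
  endloop
 endfacet
 facet normal -0.237 0.204 0.950
  outer loop
   vertex 1.0 0.5 4.0
   vertex 5.0 0.5 5.0
   vertex 0.0 4.0 3.0
  endloop
 endfacet
 facet normal 0.047 -0.981 -0.187
  outer loop
   vertex 1.0 0.5 4.0
   vertex 1.5 1.0 1.5
   vertex 5.0 0.5 5.0
  endloop
 endfacet
 facet normal -0.824 0.137 -0.549
  outer loop
   vertex 0.5 3.0 2.0
   vertex 0.0 4.0 3.0
   vertex 1.5 5.0 1.0
  endloop
 endfacet
 facet normal -0.597 -0.100 -0.796
  outer loop
   vertex 0.5 3.0 2.0
   vertex 1.5 5.0 1.0
   vertex 1.5 1.0 1.5
  endloop
 endfacet
 facet normal -0.937 -0.312 -0.156
  outer loop
   vertex 0.5 3.0 2.0
   vertex 1.0 0.5 4.0
   vertex 0.0 4.0 3.0
  endloop
 endfacet
 facet normal -0.889 -0.381 -0.254
  outer loop
   vertex 0.5 3.0 2.0
   vertex 1.5 1.0 1.5
   vertex 1.0 0.5 4.0
  endloop
 endfacet
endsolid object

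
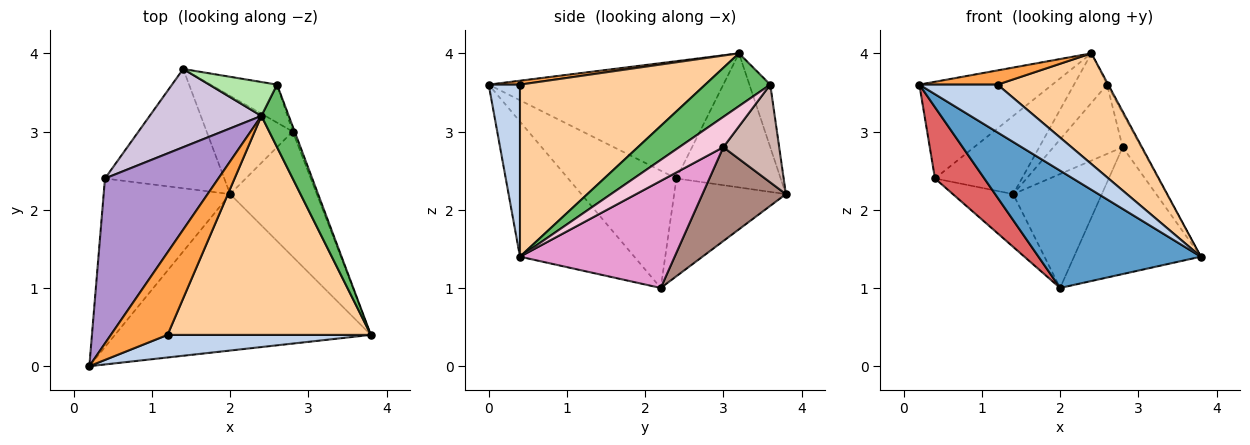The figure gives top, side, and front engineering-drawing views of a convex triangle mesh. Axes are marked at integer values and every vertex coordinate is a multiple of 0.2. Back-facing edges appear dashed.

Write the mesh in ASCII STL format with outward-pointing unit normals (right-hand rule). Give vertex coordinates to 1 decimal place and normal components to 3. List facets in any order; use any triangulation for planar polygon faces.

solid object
 facet normal -0.389 -0.553 -0.737
  outer loop
   vertex 2.0 2.2 1.0
   vertex 3.8 0.4 1.4
   vertex 0.2 0.0 3.6
  endloop
 endfacet
 facet normal 0.340 -0.850 0.402
  outer loop
   vertex 1.2 0.4 3.6
   vertex 0.2 0.0 3.6
   vertex 3.8 0.4 1.4
  endloop
 endfacet
 facet normal 0.068 -0.170 0.983
  outer loop
   vertex 1.2 0.4 3.6
   vertex 2.4 3.2 4.0
   vertex 0.2 0.0 3.6
  endloop
 endfacet
 facet normal 0.603 -0.360 0.712
  outer loop
   vertex 1.2 0.4 3.6
   vertex 3.8 0.4 1.4
   vertex 2.4 3.2 4.0
  endloop
 endfacet
 facet normal 0.888 0.016 0.460
  outer loop
   vertex 2.6 3.6 3.6
   vertex 2.4 3.2 4.0
   vertex 3.8 0.4 1.4
  endloop
 endfacet
 facet normal -0.462 0.732 0.501
  outer loop
   vertex 2.6 3.6 3.6
   vertex 1.4 3.8 2.2
   vertex 2.4 3.2 4.0
  endloop
 endfacet
 facet normal -0.650 -0.296 -0.700
  outer loop
   vertex 0.4 2.4 2.4
   vertex 2.0 2.2 1.0
   vertex 0.2 0.0 3.6
  endloop
 endfacet
 facet normal -0.600 0.324 -0.732
  outer loop
   vertex 0.4 2.4 2.4
   vertex 1.4 3.8 2.2
   vertex 2.0 2.2 1.0
  endloop
 endfacet
 facet normal -0.666 0.377 0.644
  outer loop
   vertex 0.4 2.4 2.4
   vertex 0.2 0.0 3.6
   vertex 2.4 3.2 4.0
  endloop
 endfacet
 facet normal -0.647 0.539 0.539
  outer loop
   vertex 0.4 2.4 2.4
   vertex 2.4 3.2 4.0
   vertex 1.4 3.8 2.2
  endloop
 endfacet
 facet normal 0.580 0.617 -0.532
  outer loop
   vertex 2.8 3.0 2.8
   vertex 2.0 2.2 1.0
   vertex 1.4 3.8 2.2
  endloop
 endfacet
 facet normal 0.577 0.716 -0.393
  outer loop
   vertex 2.8 3.0 2.8
   vertex 1.4 3.8 2.2
   vertex 2.6 3.6 3.6
  endloop
 endfacet
 facet normal 0.656 0.538 -0.530
  outer loop
   vertex 2.8 3.0 2.8
   vertex 3.8 0.4 1.4
   vertex 2.0 2.2 1.0
  endloop
 endfacet
 facet normal 0.921 0.386 -0.059
  outer loop
   vertex 2.8 3.0 2.8
   vertex 2.6 3.6 3.6
   vertex 3.8 0.4 1.4
  endloop
 endfacet
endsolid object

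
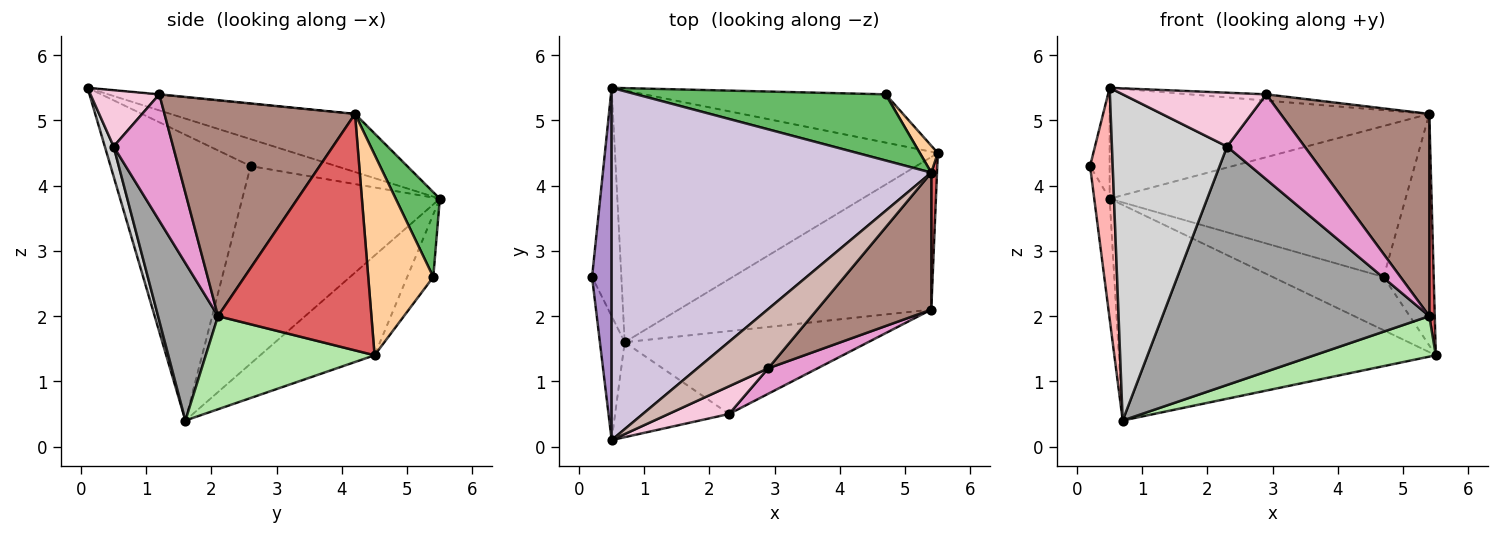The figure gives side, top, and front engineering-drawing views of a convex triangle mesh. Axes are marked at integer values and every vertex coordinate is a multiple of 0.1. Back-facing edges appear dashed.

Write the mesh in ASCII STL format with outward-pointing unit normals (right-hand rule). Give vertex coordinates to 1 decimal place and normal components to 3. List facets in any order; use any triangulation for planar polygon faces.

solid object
 facet normal -0.986 0.077 -0.146
  outer loop
   vertex 0.7 1.6 0.4
   vertex 0.2 2.6 4.3
   vertex 0.5 5.5 3.8
  endloop
 endfacet
 facet normal -0.228 0.633 -0.740
  outer loop
   vertex 0.7 1.6 0.4
   vertex 0.5 5.5 3.8
   vertex 5.5 4.5 1.4
  endloop
 endfacet
 facet normal -0.172 0.730 -0.662
  outer loop
   vertex 4.7 5.4 2.6
   vertex 5.5 4.5 1.4
   vertex 0.5 5.5 3.8
  endloop
 endfacet
 facet normal 0.790 0.608 0.071
  outer loop
   vertex 4.7 5.4 2.6
   vertex 5.4 4.2 5.1
   vertex 5.5 4.5 1.4
  endloop
 endfacet
 facet normal 0.135 0.907 0.398
  outer loop
   vertex 4.7 5.4 2.6
   vertex 0.5 5.5 3.8
   vertex 5.4 4.2 5.1
  endloop
 endfacet
 facet normal 0.336 -0.242 -0.910
  outer loop
   vertex 5.4 2.1 2.0
   vertex 0.7 1.6 0.4
   vertex 5.5 4.5 1.4
  endloop
 endfacet
 facet normal 0.999 -0.036 0.024
  outer loop
   vertex 5.4 2.1 2.0
   vertex 5.5 4.5 1.4
   vertex 5.4 4.2 5.1
  endloop
 endfacet
 facet normal -0.984 -0.159 -0.085
  outer loop
   vertex 0.5 0.1 5.5
   vertex 0.2 2.6 4.3
   vertex 0.7 1.6 0.4
  endloop
 endfacet
 facet normal -0.796 0.182 0.578
  outer loop
   vertex 0.5 0.1 5.5
   vertex 0.5 5.5 3.8
   vertex 0.2 2.6 4.3
  endloop
 endfacet
 facet normal -0.171 0.296 0.940
  outer loop
   vertex 0.5 0.1 5.5
   vertex 5.4 4.2 5.1
   vertex 0.5 5.5 3.8
  endloop
 endfacet
 facet normal 0.728 -0.568 0.385
  outer loop
   vertex 2.9 1.2 5.4
   vertex 5.4 2.1 2.0
   vertex 5.4 4.2 5.1
  endloop
 endfacet
 facet normal -0.007 0.105 0.994
  outer loop
   vertex 2.9 1.2 5.4
   vertex 5.4 4.2 5.1
   vertex 0.5 0.1 5.5
  endloop
 endfacet
 facet normal 0.592 -0.772 0.231
  outer loop
   vertex 2.3 0.5 4.6
   vertex 5.4 2.1 2.0
   vertex 2.9 1.2 5.4
  endloop
 endfacet
 facet normal 0.392 -0.818 0.421
  outer loop
   vertex 2.3 0.5 4.6
   vertex 2.9 1.2 5.4
   vertex 0.5 0.1 5.5
  endloop
 endfacet
 facet normal 0.208 -0.924 -0.321
  outer loop
   vertex 2.3 0.5 4.6
   vertex 0.7 1.6 0.4
   vertex 5.4 2.1 2.0
  endloop
 endfacet
 facet normal 0.073 -0.958 -0.279
  outer loop
   vertex 2.3 0.5 4.6
   vertex 0.5 0.1 5.5
   vertex 0.7 1.6 0.4
  endloop
 endfacet
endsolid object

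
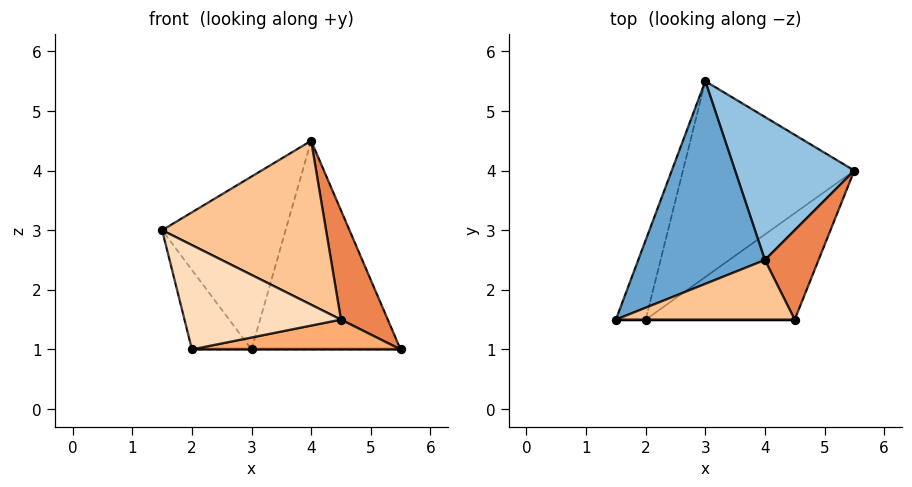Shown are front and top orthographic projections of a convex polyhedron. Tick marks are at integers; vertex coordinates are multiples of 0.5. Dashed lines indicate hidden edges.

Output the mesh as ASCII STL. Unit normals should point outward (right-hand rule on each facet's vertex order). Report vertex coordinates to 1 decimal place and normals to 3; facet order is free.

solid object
 facet normal -0.582 0.528 0.619
  outer loop
   vertex 4.0 2.5 4.5
   vertex 3.0 5.5 1.0
   vertex 1.5 1.5 3.0
  endloop
 endfacet
 facet normal 0.444 0.739 0.507
  outer loop
   vertex 4.0 2.5 4.5
   vertex 5.5 4.0 1.0
   vertex 3.0 5.5 1.0
  endloop
 endfacet
 facet normal -0.943 0.236 -0.236
  outer loop
   vertex 2.0 1.5 1.0
   vertex 1.5 1.5 3.0
   vertex 3.0 5.5 1.0
  endloop
 endfacet
 facet normal 0.000 0.000 -1.000
  outer loop
   vertex 2.0 1.5 1.0
   vertex 3.0 5.5 1.0
   vertex 5.5 4.0 1.0
  endloop
 endfacet
 facet normal 0.914 -0.314 0.257
  outer loop
   vertex 4.5 1.5 1.5
   vertex 5.5 4.0 1.0
   vertex 4.0 2.5 4.5
  endloop
 endfacet
 facet normal 0.189 -0.265 -0.946
  outer loop
   vertex 4.5 1.5 1.5
   vertex 2.0 1.5 1.0
   vertex 5.5 4.0 1.0
  endloop
 endfacet
 facet normal 0.168 -0.926 0.337
  outer loop
   vertex 4.5 1.5 1.5
   vertex 4.0 2.5 4.5
   vertex 1.5 1.5 3.0
  endloop
 endfacet
 facet normal 0.000 -1.000 0.000
  outer loop
   vertex 4.5 1.5 1.5
   vertex 1.5 1.5 3.0
   vertex 2.0 1.5 1.0
  endloop
 endfacet
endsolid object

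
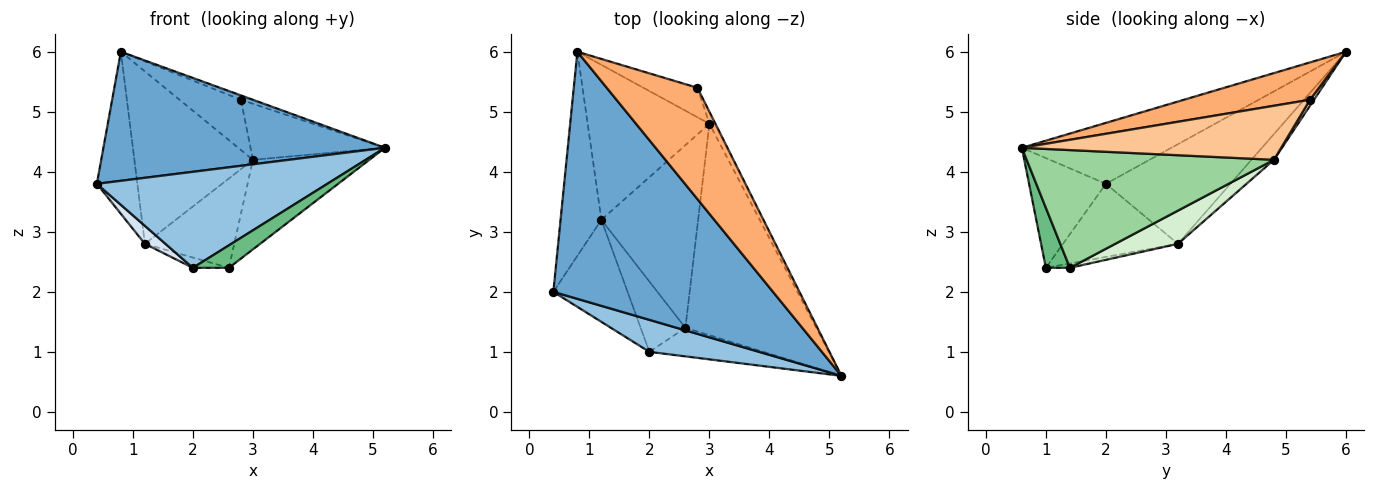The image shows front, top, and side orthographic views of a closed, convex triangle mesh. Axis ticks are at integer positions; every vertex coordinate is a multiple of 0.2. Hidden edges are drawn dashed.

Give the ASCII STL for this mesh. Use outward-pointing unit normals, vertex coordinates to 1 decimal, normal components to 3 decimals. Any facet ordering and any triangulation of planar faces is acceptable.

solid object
 facet normal -0.239 -0.450 0.861
  outer loop
   vertex 0.8 6.0 6.0
   vertex 0.4 2.0 3.8
   vertex 5.2 0.6 4.4
  endloop
 endfacet
 facet normal -0.302 -0.905 0.302
  outer loop
   vertex 2.0 1.0 2.4
   vertex 5.2 0.6 4.4
   vertex 0.4 2.0 3.8
  endloop
 endfacet
 facet normal -0.886 0.288 -0.363
  outer loop
   vertex 1.2 3.2 2.8
   vertex 0.4 2.0 3.8
   vertex 0.8 6.0 6.0
  endloop
 endfacet
 facet normal -0.696 -0.125 -0.707
  outer loop
   vertex 1.2 3.2 2.8
   vertex 2.0 1.0 2.4
   vertex 0.4 2.0 3.8
  endloop
 endfacet
 facet normal -0.140 0.736 -0.662
  outer loop
   vertex 1.2 3.2 2.8
   vertex 0.8 6.0 6.0
   vertex 3.0 4.8 4.2
  endloop
 endfacet
 facet normal 0.380 0.036 0.924
  outer loop
   vertex 2.8 5.4 5.2
   vertex 0.8 6.0 6.0
   vertex 5.2 0.6 4.4
  endloop
 endfacet
 facet normal 0.883 0.458 -0.098
  outer loop
   vertex 2.8 5.4 5.2
   vertex 5.2 0.6 4.4
   vertex 3.0 4.8 4.2
  endloop
 endfacet
 facet normal 0.056 0.861 -0.505
  outer loop
   vertex 2.8 5.4 5.2
   vertex 3.0 4.8 4.2
   vertex 0.8 6.0 6.0
  endloop
 endfacet
 facet normal 0.382 -0.573 -0.725
  outer loop
   vertex 2.6 1.4 2.4
   vertex 5.2 0.6 4.4
   vertex 2.0 1.0 2.4
  endloop
 endfacet
 facet normal 0.638 0.300 -0.709
  outer loop
   vertex 2.6 1.4 2.4
   vertex 3.0 4.8 4.2
   vertex 5.2 0.6 4.4
  endloop
 endfacet
 facet normal -0.096 0.144 -0.985
  outer loop
   vertex 2.6 1.4 2.4
   vertex 2.0 1.0 2.4
   vertex 1.2 3.2 2.8
  endloop
 endfacet
 facet normal 0.295 0.420 -0.858
  outer loop
   vertex 2.6 1.4 2.4
   vertex 1.2 3.2 2.8
   vertex 3.0 4.8 4.2
  endloop
 endfacet
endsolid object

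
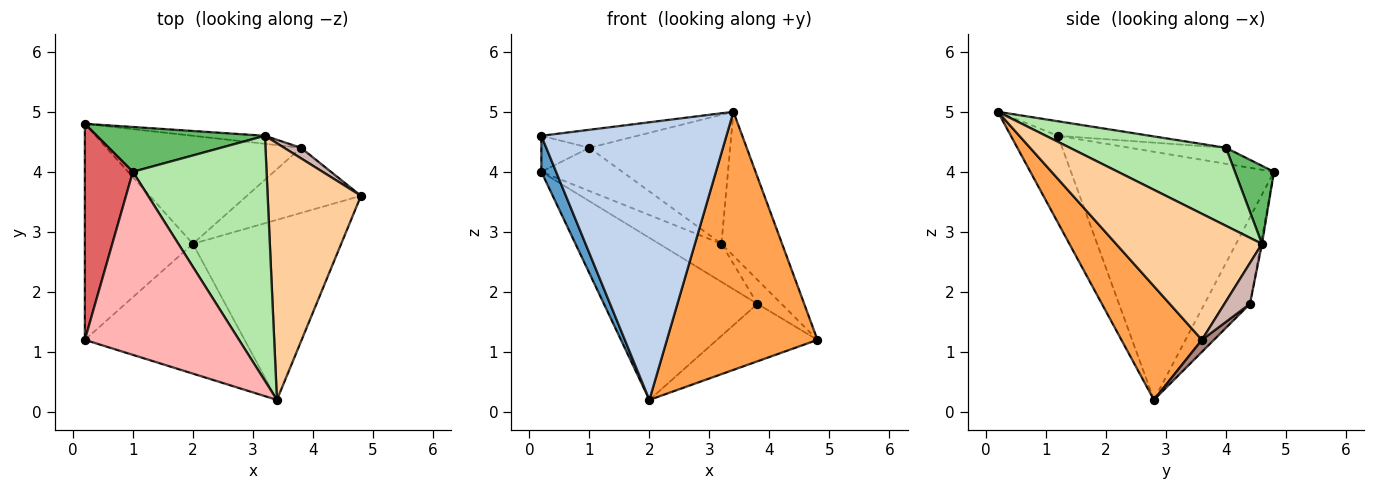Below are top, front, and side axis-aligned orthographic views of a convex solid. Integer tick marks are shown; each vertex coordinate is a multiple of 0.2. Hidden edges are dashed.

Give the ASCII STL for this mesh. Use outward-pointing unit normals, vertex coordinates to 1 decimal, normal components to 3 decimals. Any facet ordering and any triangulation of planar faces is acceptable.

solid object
 facet normal -0.915 -0.066 -0.398
  outer loop
   vertex 2.0 2.8 0.2
   vertex 0.2 1.2 4.6
   vertex 0.2 4.8 4.0
  endloop
 endfacet
 facet normal -0.224 -0.883 -0.413
  outer loop
   vertex 3.4 0.2 5.0
   vertex 0.2 1.2 4.6
   vertex 2.0 2.8 0.2
  endloop
 endfacet
 facet normal 0.402 -0.751 -0.524
  outer loop
   vertex 3.4 0.2 5.0
   vertex 2.0 2.8 0.2
   vertex 4.8 3.6 1.2
  endloop
 endfacet
 facet normal 0.762 0.317 0.564
  outer loop
   vertex 3.2 4.6 2.8
   vertex 3.4 0.2 5.0
   vertex 4.8 3.6 1.2
  endloop
 endfacet
 facet normal 0.317 0.658 0.683
  outer loop
   vertex 1.0 4.0 4.4
   vertex 3.2 4.6 2.8
   vertex 0.2 4.8 4.0
  endloop
 endfacet
 facet normal 0.459 0.414 0.786
  outer loop
   vertex 1.0 4.0 4.4
   vertex 3.4 0.2 5.0
   vertex 3.2 4.6 2.8
  endloop
 endfacet
 facet normal -0.312 0.156 0.937
  outer loop
   vertex 1.0 4.0 4.4
   vertex 0.2 4.8 4.0
   vertex 0.2 1.2 4.6
  endloop
 endfacet
 facet normal -0.093 0.097 0.991
  outer loop
   vertex 1.0 4.0 4.4
   vertex 0.2 1.2 4.6
   vertex 3.4 0.2 5.0
  endloop
 endfacet
 facet normal -0.239 0.808 -0.539
  outer loop
   vertex 3.8 4.4 1.8
   vertex 2.0 2.8 0.2
   vertex 0.2 4.8 4.0
  endloop
 endfacet
 facet normal -0.017 0.978 -0.206
  outer loop
   vertex 3.8 4.4 1.8
   vertex 0.2 4.8 4.0
   vertex 3.2 4.6 2.8
  endloop
 endfacet
 facet normal 0.079 0.659 -0.748
  outer loop
   vertex 3.8 4.4 1.8
   vertex 4.8 3.6 1.2
   vertex 2.0 2.8 0.2
  endloop
 endfacet
 facet normal 0.698 0.656 0.287
  outer loop
   vertex 3.8 4.4 1.8
   vertex 3.2 4.6 2.8
   vertex 4.8 3.6 1.2
  endloop
 endfacet
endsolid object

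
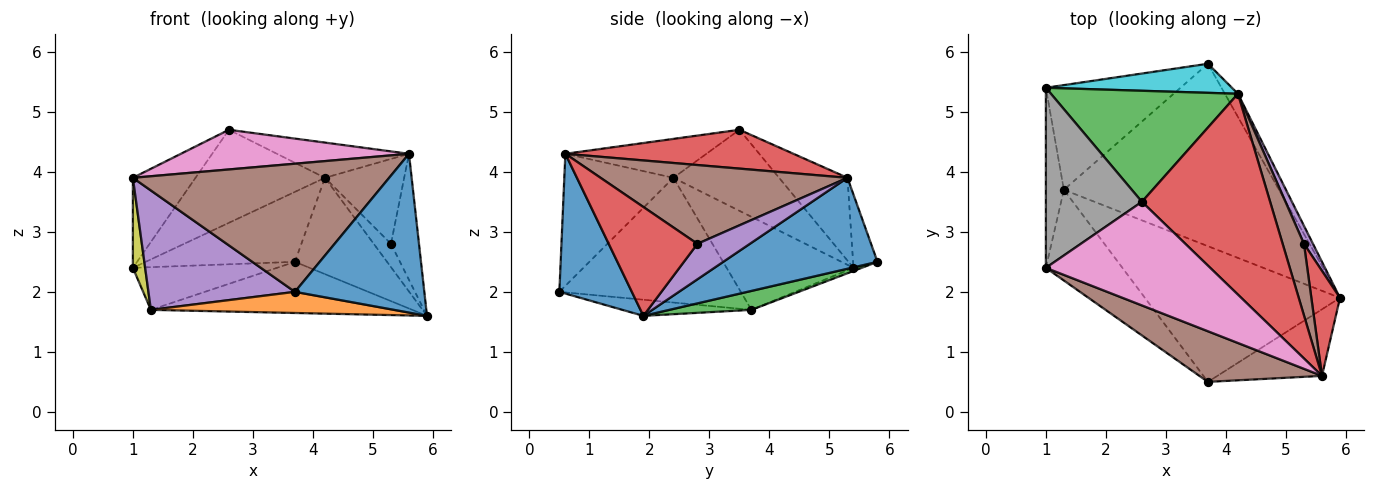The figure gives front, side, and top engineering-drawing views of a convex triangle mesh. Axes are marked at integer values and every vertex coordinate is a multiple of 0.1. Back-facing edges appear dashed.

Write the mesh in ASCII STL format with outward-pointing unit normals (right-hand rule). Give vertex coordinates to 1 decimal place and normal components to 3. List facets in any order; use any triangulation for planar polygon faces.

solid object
 facet normal 0.459 -0.819 -0.344
  outer loop
   vertex 5.6 0.6 4.3
   vertex 3.7 0.5 2.0
   vertex 5.9 1.9 1.6
  endloop
 endfacet
 facet normal -0.081 -0.153 -0.985
  outer loop
   vertex 1.3 3.7 1.7
   vertex 5.9 1.9 1.6
   vertex 3.7 0.5 2.0
  endloop
 endfacet
 facet normal -0.321 0.608 0.726
  outer loop
   vertex 4.2 5.3 3.9
   vertex 1.0 5.4 2.4
   vertex 2.6 3.5 4.7
  endloop
 endfacet
 facet normal 0.286 0.165 0.944
  outer loop
   vertex 4.2 5.3 3.9
   vertex 2.6 3.5 4.7
   vertex 5.6 0.6 4.3
  endloop
 endfacet
 facet normal -0.702 -0.567 -0.431
  outer loop
   vertex 1.0 2.4 3.9
   vertex 1.3 3.7 1.7
   vertex 3.7 0.5 2.0
  endloop
 endfacet
 facet normal -0.368 -0.865 0.342
  outer loop
   vertex 1.0 2.4 3.9
   vertex 3.7 0.5 2.0
   vertex 5.6 0.6 4.3
  endloop
 endfacet
 facet normal -0.216 -0.349 0.912
  outer loop
   vertex 1.0 2.4 3.9
   vertex 5.6 0.6 4.3
   vertex 2.6 3.5 4.7
  endloop
 endfacet
 facet normal -0.602 0.357 0.714
  outer loop
   vertex 1.0 2.4 3.9
   vertex 2.6 3.5 4.7
   vertex 1.0 5.4 2.4
  endloop
 endfacet
 facet normal -0.977 -0.095 -0.189
  outer loop
   vertex 1.0 2.4 3.9
   vertex 1.0 5.4 2.4
   vertex 1.3 3.7 1.7
  endloop
 endfacet
 facet normal -0.149 0.913 0.379
  outer loop
   vertex 3.7 5.8 2.5
   vertex 1.0 5.4 2.4
   vertex 4.2 5.3 3.9
  endloop
 endfacet
 facet normal 0.852 0.509 -0.123
  outer loop
   vertex 3.7 5.8 2.5
   vertex 4.2 5.3 3.9
   vertex 5.9 1.9 1.6
  endloop
 endfacet
 facet normal -0.022 0.377 -0.926
  outer loop
   vertex 3.7 5.8 2.5
   vertex 1.3 3.7 1.7
   vertex 1.0 5.4 2.4
  endloop
 endfacet
 facet normal 0.084 0.269 -0.959
  outer loop
   vertex 3.7 5.8 2.5
   vertex 5.9 1.9 1.6
   vertex 1.3 3.7 1.7
  endloop
 endfacet
 facet normal 0.925 0.292 0.243
  outer loop
   vertex 5.3 2.8 2.8
   vertex 5.6 0.6 4.3
   vertex 5.9 1.9 1.6
  endloop
 endfacet
 facet normal 0.924 0.303 0.234
  outer loop
   vertex 5.3 2.8 2.8
   vertex 5.9 1.9 1.6
   vertex 4.2 5.3 3.9
  endloop
 endfacet
 facet normal 0.922 0.296 0.250
  outer loop
   vertex 5.3 2.8 2.8
   vertex 4.2 5.3 3.9
   vertex 5.6 0.6 4.3
  endloop
 endfacet
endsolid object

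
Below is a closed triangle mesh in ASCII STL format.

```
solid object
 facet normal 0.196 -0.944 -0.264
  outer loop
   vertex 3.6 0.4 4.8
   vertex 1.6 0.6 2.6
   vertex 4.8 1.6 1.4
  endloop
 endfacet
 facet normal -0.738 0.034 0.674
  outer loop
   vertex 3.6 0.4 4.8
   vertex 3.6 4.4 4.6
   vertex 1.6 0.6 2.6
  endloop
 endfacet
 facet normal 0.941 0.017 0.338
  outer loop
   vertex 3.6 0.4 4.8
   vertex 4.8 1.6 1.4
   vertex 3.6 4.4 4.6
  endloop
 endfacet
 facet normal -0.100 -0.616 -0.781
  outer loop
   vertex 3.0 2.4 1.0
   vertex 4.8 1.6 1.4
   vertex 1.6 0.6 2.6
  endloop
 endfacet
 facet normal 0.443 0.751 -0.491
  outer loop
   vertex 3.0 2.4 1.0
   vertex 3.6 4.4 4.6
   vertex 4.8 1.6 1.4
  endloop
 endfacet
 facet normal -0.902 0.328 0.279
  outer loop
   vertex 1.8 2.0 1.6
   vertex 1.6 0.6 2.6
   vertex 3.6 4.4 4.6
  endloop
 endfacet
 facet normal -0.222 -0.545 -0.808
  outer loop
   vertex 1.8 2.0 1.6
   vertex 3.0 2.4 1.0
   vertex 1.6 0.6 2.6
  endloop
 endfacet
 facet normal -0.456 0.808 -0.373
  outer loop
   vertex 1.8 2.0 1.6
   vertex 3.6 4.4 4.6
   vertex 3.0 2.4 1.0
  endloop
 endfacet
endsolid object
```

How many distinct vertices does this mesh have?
6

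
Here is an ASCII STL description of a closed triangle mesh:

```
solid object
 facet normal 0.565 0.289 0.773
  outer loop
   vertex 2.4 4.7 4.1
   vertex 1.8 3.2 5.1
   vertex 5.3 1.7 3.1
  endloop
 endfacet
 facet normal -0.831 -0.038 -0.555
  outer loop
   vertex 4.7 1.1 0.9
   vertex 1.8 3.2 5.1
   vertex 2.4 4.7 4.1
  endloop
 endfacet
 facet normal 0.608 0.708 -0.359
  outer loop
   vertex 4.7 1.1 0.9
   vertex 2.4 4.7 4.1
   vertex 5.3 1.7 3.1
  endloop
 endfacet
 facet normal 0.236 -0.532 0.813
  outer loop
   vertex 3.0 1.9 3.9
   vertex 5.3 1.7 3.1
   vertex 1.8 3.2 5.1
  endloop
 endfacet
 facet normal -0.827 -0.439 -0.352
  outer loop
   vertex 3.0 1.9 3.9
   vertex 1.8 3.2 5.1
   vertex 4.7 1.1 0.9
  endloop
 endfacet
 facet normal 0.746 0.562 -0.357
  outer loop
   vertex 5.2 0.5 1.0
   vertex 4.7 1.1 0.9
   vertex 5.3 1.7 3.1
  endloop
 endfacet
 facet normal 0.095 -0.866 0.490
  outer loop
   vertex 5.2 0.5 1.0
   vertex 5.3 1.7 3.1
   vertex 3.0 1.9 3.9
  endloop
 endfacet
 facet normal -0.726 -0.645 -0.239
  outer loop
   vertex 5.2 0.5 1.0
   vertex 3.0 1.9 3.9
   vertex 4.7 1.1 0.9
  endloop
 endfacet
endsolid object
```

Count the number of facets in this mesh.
8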